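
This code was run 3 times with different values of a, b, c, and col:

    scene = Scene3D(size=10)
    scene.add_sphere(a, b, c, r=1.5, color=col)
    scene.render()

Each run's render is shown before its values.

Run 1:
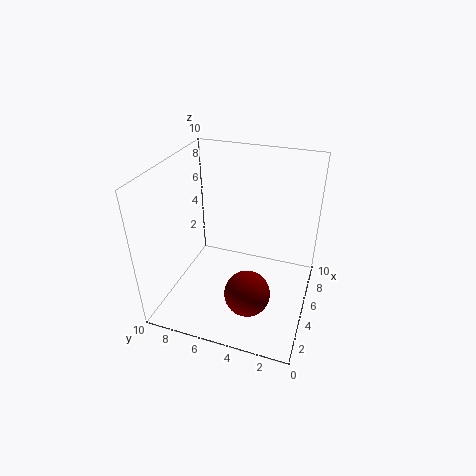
a = 2.5, b = 3.5, c = 2.5, col = 'maroon'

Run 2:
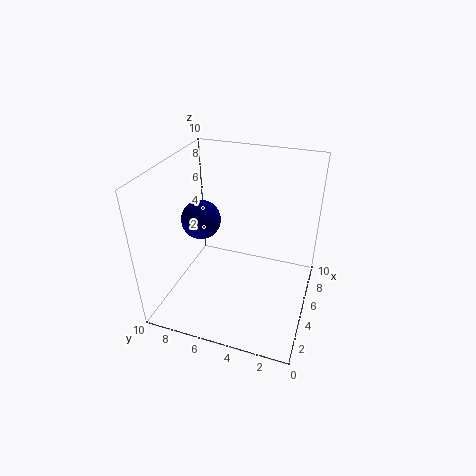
a = 6.5, b = 8.5, c = 5, col = 'navy'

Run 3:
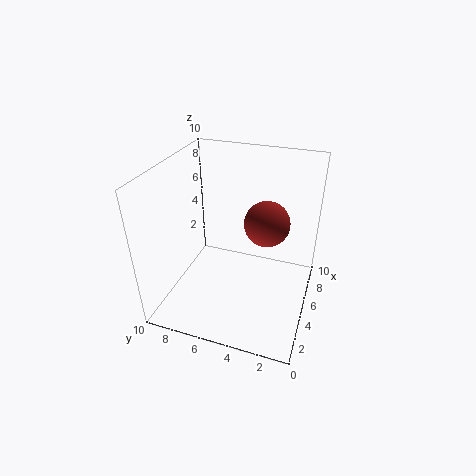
a = 5, b = 3, c = 6.5, col = 'brown'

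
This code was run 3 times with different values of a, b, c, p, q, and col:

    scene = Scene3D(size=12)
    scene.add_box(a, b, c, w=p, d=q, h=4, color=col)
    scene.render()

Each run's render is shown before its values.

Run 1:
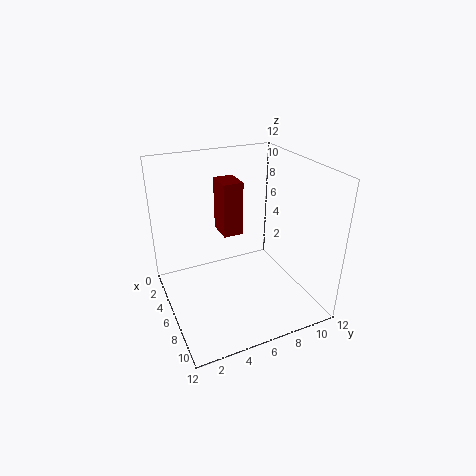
a = 6
b = 4
c = 7.5
p = 2
q = 1.5
col = 'maroon'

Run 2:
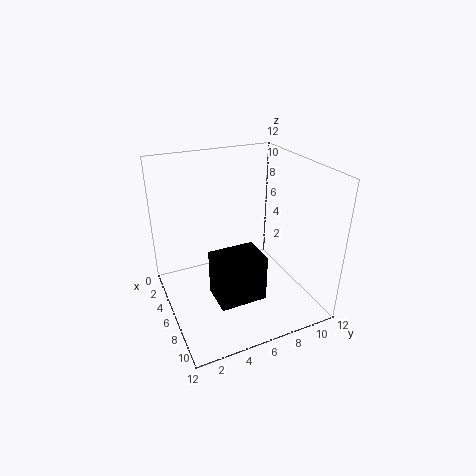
a = 5.5
b = 3.5
c = 1
p = 3
q = 4
col = 'black'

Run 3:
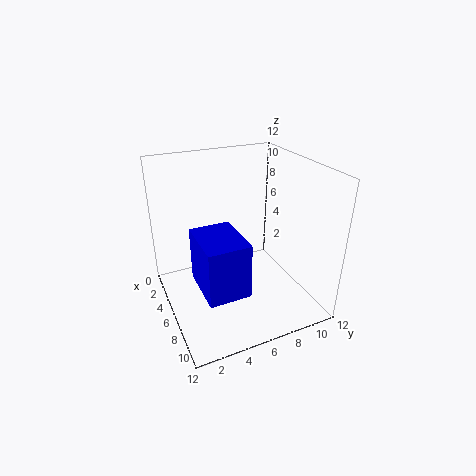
a = 7.5
b = 1.5
c = 4.5
p = 4
q = 3
col = 'blue'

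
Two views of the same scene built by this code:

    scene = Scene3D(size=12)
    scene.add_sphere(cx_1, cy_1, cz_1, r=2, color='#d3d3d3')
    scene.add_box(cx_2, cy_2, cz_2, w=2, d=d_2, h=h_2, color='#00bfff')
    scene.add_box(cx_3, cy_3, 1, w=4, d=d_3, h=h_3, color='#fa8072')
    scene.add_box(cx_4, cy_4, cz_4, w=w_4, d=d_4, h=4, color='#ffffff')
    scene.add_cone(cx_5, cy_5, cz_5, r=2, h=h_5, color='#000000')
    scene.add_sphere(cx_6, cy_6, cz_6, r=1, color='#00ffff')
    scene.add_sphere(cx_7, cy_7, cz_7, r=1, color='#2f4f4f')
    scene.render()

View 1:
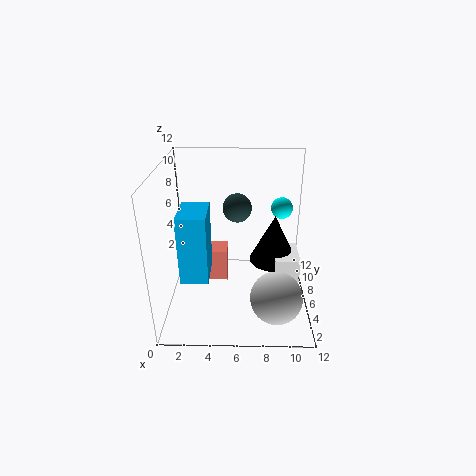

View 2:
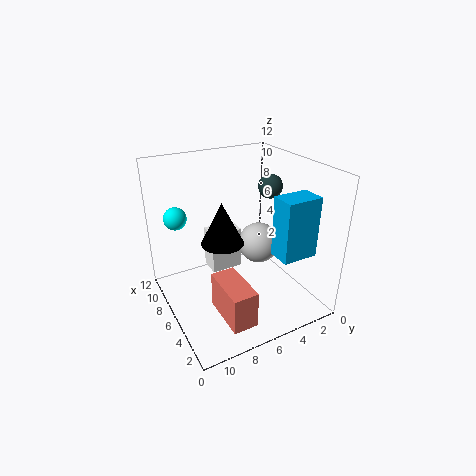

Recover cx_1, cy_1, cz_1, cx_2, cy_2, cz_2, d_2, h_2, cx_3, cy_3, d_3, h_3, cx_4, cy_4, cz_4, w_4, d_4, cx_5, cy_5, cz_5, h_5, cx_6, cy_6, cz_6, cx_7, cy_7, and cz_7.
cx_1 = 9
cy_1 = 2
cz_1 = 3
cx_2 = 2
cy_2 = 1
cz_2 = 5
d_2 = 3
h_2 = 5
cx_3 = 1
cy_3 = 7
d_3 = 2
h_3 = 3
cx_4 = 9
cy_4 = 4
cz_4 = 1
w_4 = 2
d_4 = 3
cx_5 = 9
cy_5 = 6
cz_5 = 4
h_5 = 4
cx_6 = 10
cy_6 = 10
cz_6 = 7
cx_7 = 6
cy_7 = 3
cz_7 = 10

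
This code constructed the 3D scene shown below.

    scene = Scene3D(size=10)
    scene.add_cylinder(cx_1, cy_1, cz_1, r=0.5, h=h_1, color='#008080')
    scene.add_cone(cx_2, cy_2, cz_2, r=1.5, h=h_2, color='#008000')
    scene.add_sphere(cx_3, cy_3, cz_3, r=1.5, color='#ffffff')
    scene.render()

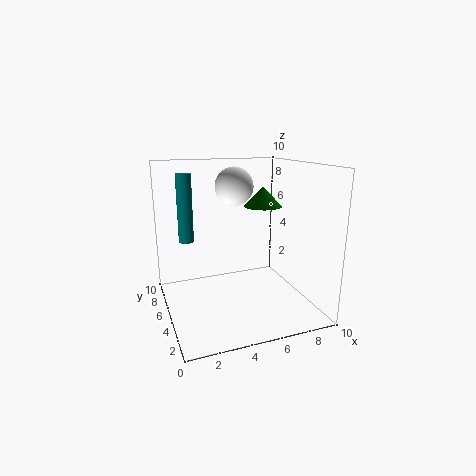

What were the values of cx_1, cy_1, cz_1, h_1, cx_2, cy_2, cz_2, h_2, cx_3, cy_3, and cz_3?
cx_1 = 1.5
cy_1 = 5.5
cz_1 = 5
h_1 = 4.5
cx_2 = 8
cy_2 = 7.5
cz_2 = 6.5
h_2 = 1.5
cx_3 = 6
cy_3 = 8.5
cz_3 = 8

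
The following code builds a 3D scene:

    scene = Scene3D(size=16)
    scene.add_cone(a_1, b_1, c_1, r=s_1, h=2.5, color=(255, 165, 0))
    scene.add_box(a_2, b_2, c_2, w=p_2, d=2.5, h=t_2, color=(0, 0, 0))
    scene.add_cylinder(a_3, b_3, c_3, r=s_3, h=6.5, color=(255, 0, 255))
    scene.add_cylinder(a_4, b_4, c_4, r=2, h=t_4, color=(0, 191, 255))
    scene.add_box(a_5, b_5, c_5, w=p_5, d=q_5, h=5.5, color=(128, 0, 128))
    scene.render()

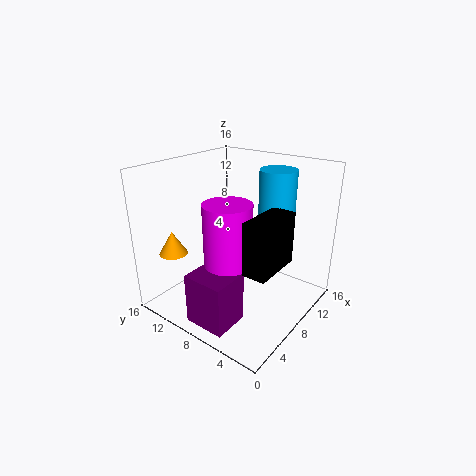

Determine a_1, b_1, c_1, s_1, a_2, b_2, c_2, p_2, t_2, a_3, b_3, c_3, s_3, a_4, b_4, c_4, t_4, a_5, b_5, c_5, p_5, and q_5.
a_1 = 2.5
b_1 = 12.5
c_1 = 7
s_1 = 1.5
a_2 = 4
b_2 = 2
c_2 = 6.5
p_2 = 5.5
t_2 = 5.5
a_3 = 5
b_3 = 7
c_3 = 6.5
s_3 = 2.5
a_4 = 11
b_4 = 5
c_4 = 8
t_4 = 7.5
a_5 = 1
b_5 = 5
c_5 = 0.5
p_5 = 4
q_5 = 4.5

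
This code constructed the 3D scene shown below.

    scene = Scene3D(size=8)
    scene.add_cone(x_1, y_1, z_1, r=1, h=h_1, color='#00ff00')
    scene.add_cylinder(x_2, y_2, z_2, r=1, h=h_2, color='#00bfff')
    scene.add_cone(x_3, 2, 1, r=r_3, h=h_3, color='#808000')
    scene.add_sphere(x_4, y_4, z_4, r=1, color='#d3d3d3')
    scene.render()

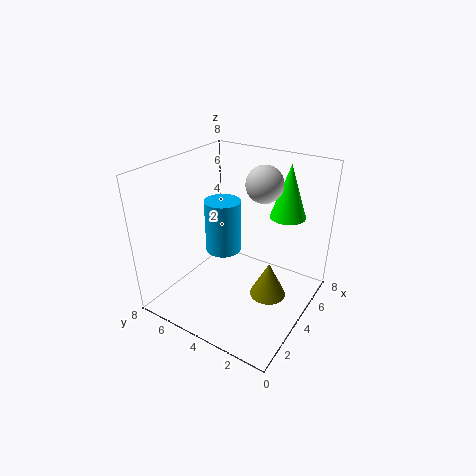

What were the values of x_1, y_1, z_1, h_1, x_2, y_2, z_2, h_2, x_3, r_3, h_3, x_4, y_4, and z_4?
x_1 = 6; y_1 = 2; z_1 = 5; h_1 = 3; x_2 = 4; y_2 = 5; z_2 = 3; h_2 = 3; x_3 = 4; r_3 = 1; h_3 = 2; x_4 = 5; y_4 = 3; z_4 = 7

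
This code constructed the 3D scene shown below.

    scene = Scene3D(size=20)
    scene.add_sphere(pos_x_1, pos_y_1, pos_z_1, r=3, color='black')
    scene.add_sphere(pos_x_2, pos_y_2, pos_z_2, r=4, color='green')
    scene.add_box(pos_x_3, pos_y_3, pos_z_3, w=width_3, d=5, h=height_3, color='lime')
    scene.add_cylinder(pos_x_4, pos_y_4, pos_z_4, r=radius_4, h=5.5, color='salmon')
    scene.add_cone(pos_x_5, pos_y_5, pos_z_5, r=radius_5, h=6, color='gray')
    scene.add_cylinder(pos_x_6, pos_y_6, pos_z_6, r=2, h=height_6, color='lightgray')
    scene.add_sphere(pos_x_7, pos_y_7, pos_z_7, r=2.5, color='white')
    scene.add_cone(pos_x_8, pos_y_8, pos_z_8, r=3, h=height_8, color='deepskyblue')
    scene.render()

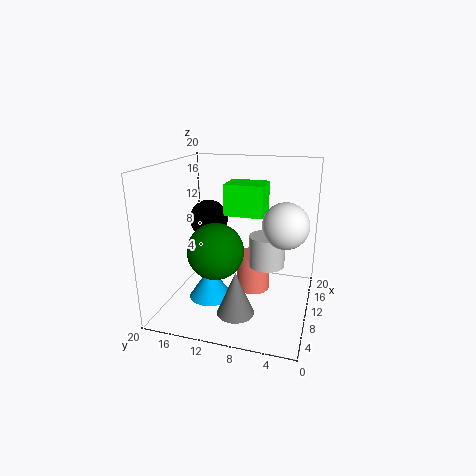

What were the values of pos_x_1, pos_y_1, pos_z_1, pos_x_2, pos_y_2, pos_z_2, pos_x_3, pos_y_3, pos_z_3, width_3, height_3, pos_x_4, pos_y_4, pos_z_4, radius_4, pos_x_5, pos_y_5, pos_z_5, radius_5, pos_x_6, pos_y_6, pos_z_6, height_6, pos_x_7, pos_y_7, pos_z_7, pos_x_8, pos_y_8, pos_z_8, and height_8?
pos_x_1 = 15.5
pos_y_1 = 16.5
pos_z_1 = 10.5
pos_x_2 = 9
pos_y_2 = 13
pos_z_2 = 8
pos_x_3 = 7
pos_y_3 = 6
pos_z_3 = 14
width_3 = 4
height_3 = 4
pos_x_4 = 13
pos_y_4 = 8.5
pos_z_4 = 1
radius_4 = 2.5
pos_x_5 = 5.5
pos_y_5 = 9
pos_z_5 = 1
radius_5 = 2.5
pos_x_6 = 3
pos_y_6 = 4.5
pos_z_6 = 10
height_6 = 3.5
pos_x_7 = 2.5
pos_y_7 = 2.5
pos_z_7 = 15
pos_x_8 = 8
pos_y_8 = 13.5
pos_z_8 = 1.5
height_8 = 4.5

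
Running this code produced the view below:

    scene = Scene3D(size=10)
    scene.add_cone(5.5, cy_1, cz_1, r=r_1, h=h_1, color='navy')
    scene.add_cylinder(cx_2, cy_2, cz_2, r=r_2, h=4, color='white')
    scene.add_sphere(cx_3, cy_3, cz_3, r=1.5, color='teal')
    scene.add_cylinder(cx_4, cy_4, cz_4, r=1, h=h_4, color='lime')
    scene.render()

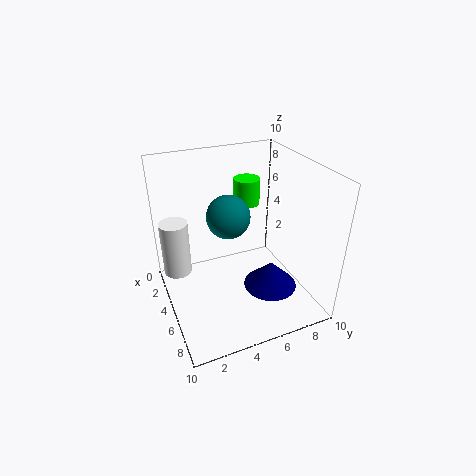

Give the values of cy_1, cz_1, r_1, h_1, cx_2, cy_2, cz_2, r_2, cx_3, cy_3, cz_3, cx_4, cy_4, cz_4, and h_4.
cy_1 = 7.5
cz_1 = 0.5
r_1 = 2
h_1 = 2
cx_2 = 3
cy_2 = 1
cz_2 = 2
r_2 = 1
cx_3 = 4.5
cy_3 = 4.5
cz_3 = 6.5
cx_4 = 2
cy_4 = 7
cz_4 = 6
h_4 = 2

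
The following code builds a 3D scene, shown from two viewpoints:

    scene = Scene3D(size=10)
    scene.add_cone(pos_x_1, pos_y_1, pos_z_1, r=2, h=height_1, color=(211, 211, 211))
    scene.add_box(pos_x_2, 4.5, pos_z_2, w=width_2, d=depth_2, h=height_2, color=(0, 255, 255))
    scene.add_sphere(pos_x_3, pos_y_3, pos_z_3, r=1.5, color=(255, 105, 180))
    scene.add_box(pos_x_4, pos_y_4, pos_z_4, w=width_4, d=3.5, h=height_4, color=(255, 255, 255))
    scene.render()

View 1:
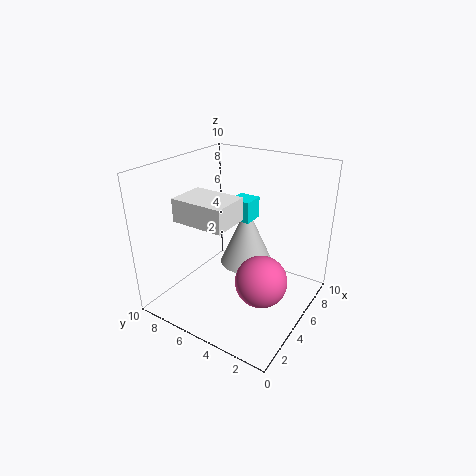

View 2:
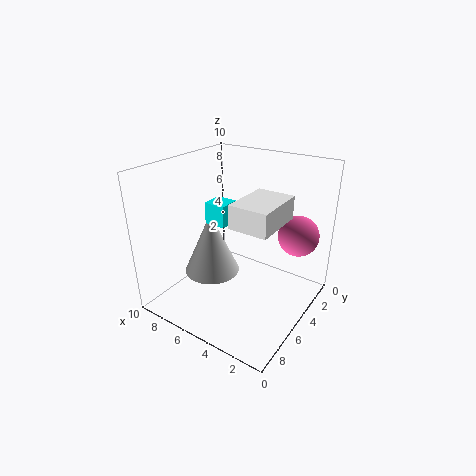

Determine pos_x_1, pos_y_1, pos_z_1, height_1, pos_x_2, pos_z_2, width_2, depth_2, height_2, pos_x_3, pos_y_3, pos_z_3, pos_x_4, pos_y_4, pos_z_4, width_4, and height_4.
pos_x_1 = 7; pos_y_1 = 5.5; pos_z_1 = 2; height_1 = 4.5; pos_x_2 = 5.5; pos_z_2 = 6; width_2 = 1.5; depth_2 = 1.5; height_2 = 1.5; pos_x_3 = 2; pos_y_3 = 1.5; pos_z_3 = 4.5; pos_x_4 = 1.5; pos_y_4 = 4; pos_z_4 = 7; width_4 = 2.5; height_4 = 1.5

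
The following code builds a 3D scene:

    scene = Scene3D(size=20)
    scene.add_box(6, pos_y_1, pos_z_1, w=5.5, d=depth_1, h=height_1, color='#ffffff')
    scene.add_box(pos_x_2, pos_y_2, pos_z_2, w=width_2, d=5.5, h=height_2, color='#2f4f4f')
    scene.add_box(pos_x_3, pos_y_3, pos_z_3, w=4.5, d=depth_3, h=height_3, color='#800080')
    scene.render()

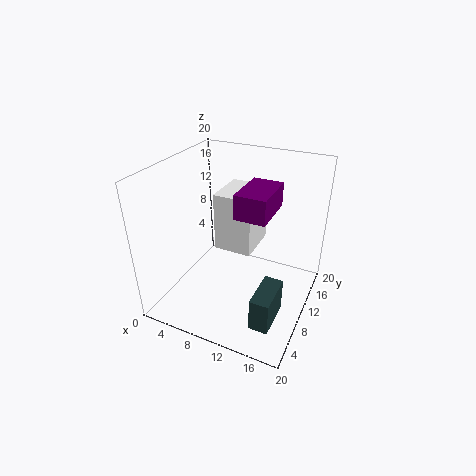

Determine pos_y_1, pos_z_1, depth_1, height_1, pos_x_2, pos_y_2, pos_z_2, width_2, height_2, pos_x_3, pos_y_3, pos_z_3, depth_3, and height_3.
pos_y_1 = 10.5, pos_z_1 = 7, depth_1 = 6.5, height_1 = 8.5, pos_x_2 = 15, pos_y_2 = 2.5, pos_z_2 = 2, width_2 = 2.5, height_2 = 4.5, pos_x_3 = 9.5, pos_y_3 = 9.5, pos_z_3 = 13, depth_3 = 7, height_3 = 3.5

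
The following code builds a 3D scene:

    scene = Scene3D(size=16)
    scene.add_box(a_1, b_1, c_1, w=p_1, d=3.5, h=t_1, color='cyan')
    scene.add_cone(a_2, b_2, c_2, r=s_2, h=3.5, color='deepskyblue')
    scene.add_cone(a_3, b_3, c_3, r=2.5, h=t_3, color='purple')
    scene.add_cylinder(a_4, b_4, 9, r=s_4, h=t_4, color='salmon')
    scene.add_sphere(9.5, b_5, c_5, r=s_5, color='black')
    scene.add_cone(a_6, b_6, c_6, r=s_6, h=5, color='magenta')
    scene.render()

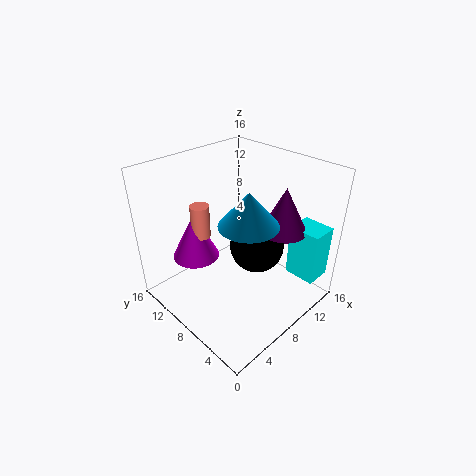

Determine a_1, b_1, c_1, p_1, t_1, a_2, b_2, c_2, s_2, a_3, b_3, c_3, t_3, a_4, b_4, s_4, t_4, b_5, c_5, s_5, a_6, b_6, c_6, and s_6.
a_1 = 12; b_1 = 0.5; c_1 = 3.5; p_1 = 3; t_1 = 6; a_2 = 6.5; b_2 = 5; c_2 = 11.5; s_2 = 3; a_3 = 11.5; b_3 = 4.5; c_3 = 9; t_3 = 5; a_4 = 4.5; b_4 = 10; s_4 = 1; t_4 = 3.5; b_5 = 6.5; c_5 = 7; s_5 = 3; a_6 = 4; b_6 = 10.5; c_6 = 6.5; s_6 = 2.5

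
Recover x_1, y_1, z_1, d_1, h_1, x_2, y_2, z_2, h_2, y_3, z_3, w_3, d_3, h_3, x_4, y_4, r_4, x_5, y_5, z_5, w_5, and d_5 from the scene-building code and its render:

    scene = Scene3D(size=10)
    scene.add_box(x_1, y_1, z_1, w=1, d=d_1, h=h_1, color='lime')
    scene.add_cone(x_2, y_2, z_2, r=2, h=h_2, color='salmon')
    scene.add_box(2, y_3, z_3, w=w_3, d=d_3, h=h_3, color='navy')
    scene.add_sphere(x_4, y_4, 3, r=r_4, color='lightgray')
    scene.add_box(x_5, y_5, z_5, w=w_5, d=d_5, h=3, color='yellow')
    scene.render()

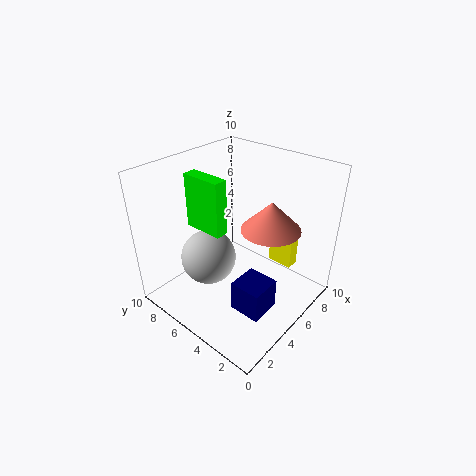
x_1 = 4
y_1 = 6
z_1 = 5
d_1 = 3
h_1 = 4
x_2 = 6
y_2 = 3
z_2 = 6
h_2 = 2
y_3 = 1
z_3 = 2
w_3 = 2
d_3 = 2
h_3 = 2
x_4 = 4
y_4 = 7
r_4 = 2
x_5 = 9
y_5 = 3
z_5 = 1
w_5 = 1
d_5 = 2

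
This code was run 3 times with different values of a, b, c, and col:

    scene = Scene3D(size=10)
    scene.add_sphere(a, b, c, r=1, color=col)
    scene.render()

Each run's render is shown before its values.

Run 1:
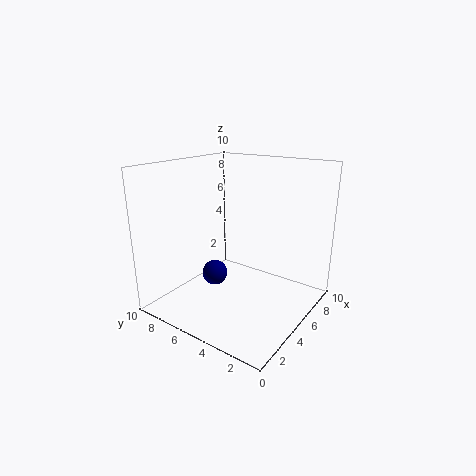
a = 6
b = 8
c = 1
col = 'navy'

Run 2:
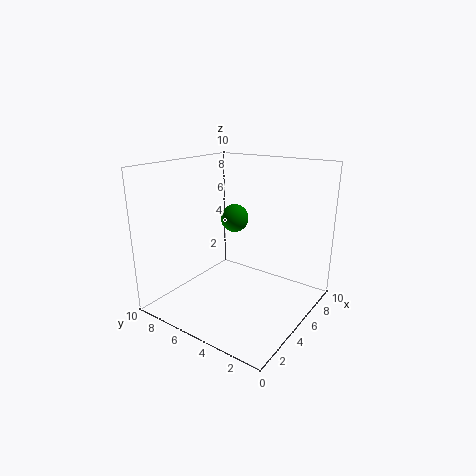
a = 6
b = 6
c = 6
col = 'green'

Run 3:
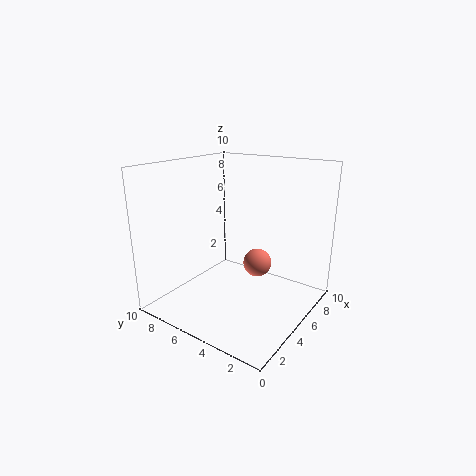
a = 6
b = 4
c = 3
col = 'salmon'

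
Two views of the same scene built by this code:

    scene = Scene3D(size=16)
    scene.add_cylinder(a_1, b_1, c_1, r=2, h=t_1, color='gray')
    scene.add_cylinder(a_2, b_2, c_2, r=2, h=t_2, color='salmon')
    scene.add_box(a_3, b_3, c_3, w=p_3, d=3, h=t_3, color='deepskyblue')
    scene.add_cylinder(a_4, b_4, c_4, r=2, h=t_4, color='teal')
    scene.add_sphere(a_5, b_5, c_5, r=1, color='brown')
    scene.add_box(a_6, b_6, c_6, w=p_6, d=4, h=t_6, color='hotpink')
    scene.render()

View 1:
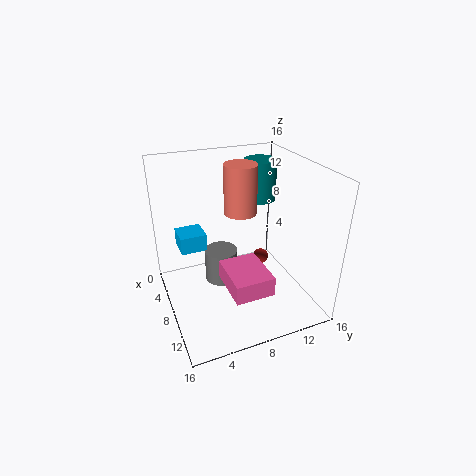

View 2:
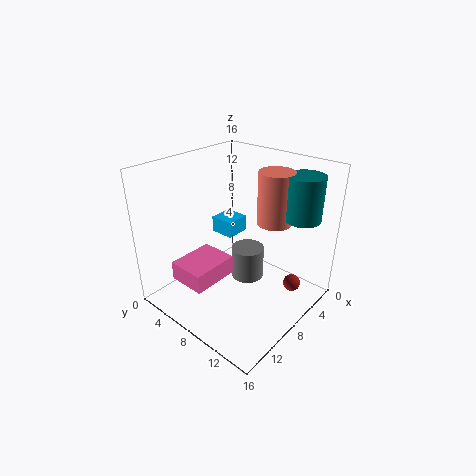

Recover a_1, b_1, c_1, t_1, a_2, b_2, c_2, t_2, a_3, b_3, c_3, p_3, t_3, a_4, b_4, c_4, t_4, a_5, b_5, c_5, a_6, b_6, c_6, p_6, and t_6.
a_1 = 5; b_1 = 7; c_1 = 1; t_1 = 4; a_2 = 4; b_2 = 10; c_2 = 9; t_2 = 6; a_3 = 3; b_3 = 2; c_3 = 6; p_3 = 3; t_3 = 2; a_4 = 3; b_4 = 13; c_4 = 10; t_4 = 5; a_5 = 4; b_5 = 13; c_5 = 2; a_6 = 10; b_6 = 5; c_6 = 5; p_6 = 5; t_6 = 2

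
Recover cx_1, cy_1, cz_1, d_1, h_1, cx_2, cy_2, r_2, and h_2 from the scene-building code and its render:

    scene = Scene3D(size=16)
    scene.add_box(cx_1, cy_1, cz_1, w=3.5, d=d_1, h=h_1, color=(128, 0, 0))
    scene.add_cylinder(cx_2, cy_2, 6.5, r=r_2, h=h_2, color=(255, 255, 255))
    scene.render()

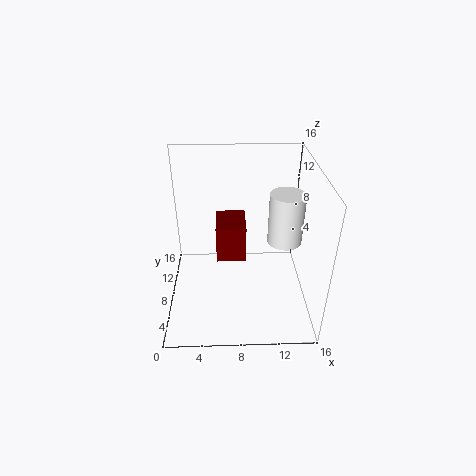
cx_1 = 5.5, cy_1 = 9, cz_1 = 4, d_1 = 4.5, h_1 = 4.5, cx_2 = 13.5, cy_2 = 9.5, r_2 = 2, h_2 = 6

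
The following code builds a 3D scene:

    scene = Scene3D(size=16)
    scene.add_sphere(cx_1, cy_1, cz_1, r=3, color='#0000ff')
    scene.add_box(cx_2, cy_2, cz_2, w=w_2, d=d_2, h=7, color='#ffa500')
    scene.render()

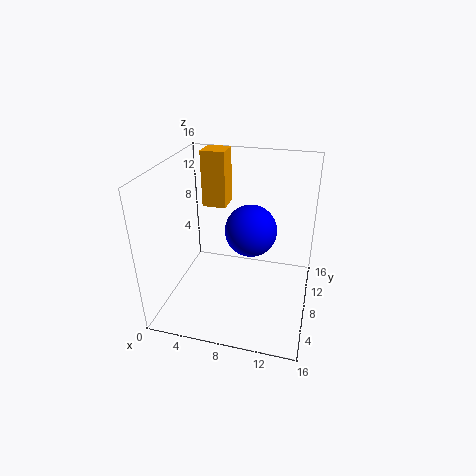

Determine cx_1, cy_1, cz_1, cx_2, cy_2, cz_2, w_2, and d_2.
cx_1 = 9, cy_1 = 10, cz_1 = 8, cx_2 = 2, cy_2 = 13, cz_2 = 9, w_2 = 3, d_2 = 3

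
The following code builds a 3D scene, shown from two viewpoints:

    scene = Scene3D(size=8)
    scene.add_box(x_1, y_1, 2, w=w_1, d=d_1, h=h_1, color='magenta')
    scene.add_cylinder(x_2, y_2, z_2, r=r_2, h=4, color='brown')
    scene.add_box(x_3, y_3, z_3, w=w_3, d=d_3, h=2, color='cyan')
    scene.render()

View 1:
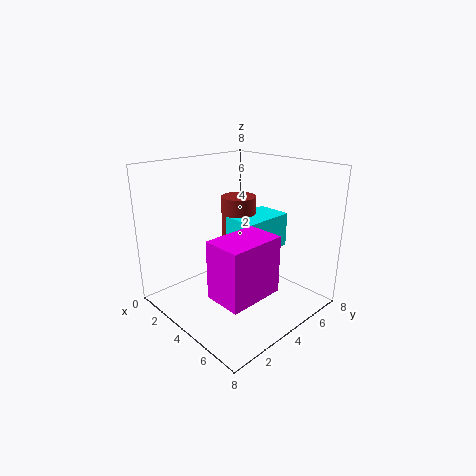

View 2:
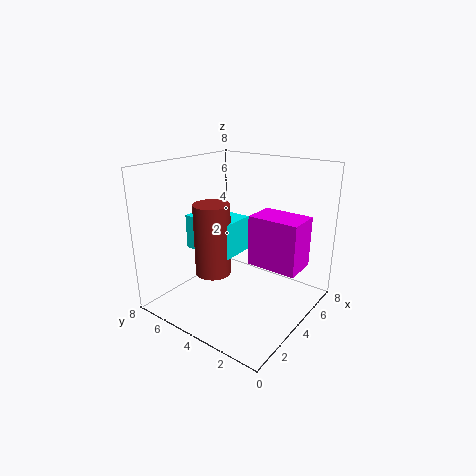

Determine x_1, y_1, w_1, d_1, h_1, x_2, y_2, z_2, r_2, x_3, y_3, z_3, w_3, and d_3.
x_1 = 5, y_1 = 1, w_1 = 2, d_1 = 3, h_1 = 3, x_2 = 3, y_2 = 5, z_2 = 2, r_2 = 1, x_3 = 3, y_3 = 4, z_3 = 3, w_3 = 2, d_3 = 3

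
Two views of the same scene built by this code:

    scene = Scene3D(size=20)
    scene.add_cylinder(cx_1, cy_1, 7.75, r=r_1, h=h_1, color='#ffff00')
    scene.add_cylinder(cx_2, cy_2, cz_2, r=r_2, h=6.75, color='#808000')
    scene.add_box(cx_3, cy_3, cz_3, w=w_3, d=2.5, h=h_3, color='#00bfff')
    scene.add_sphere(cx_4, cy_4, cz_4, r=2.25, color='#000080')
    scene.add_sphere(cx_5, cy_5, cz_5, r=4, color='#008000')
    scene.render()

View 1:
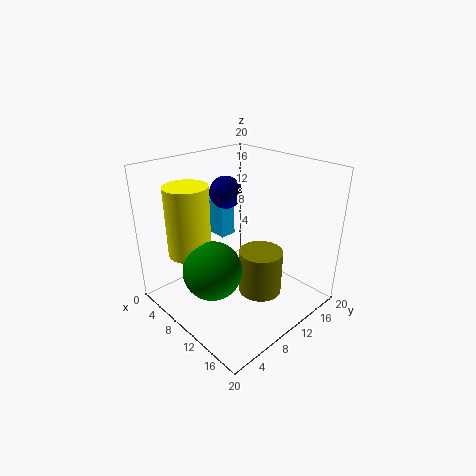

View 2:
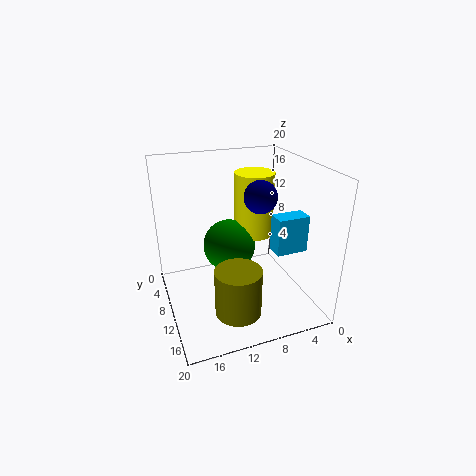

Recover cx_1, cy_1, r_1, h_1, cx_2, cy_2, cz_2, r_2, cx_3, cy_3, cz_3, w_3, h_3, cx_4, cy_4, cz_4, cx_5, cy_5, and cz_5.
cx_1 = 5.5, cy_1 = 5, r_1 = 3, h_1 = 9.75, cx_2 = 11.25, cy_2 = 13.5, cz_2 = 0.25, r_2 = 3.25, cx_3 = 1, cy_3 = 11, cz_3 = 8, w_3 = 4.5, h_3 = 5.25, cx_4 = 7, cy_4 = 10.5, cz_4 = 15.75, cx_5 = 9.75, cy_5 = 5.5, cz_5 = 6.5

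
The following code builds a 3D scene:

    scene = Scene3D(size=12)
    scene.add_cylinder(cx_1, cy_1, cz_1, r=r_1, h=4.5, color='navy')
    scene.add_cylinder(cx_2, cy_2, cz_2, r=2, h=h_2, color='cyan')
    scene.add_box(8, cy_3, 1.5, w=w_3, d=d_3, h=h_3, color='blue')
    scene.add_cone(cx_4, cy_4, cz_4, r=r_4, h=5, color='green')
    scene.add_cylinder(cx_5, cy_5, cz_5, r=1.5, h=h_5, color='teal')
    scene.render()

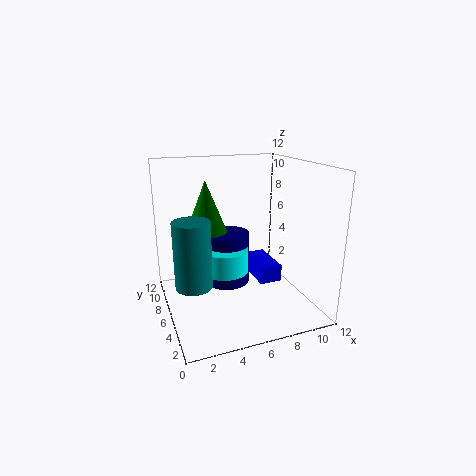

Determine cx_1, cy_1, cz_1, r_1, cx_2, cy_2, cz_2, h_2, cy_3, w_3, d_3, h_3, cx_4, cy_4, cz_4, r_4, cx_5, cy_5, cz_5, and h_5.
cx_1 = 5.5; cy_1 = 7.5; cz_1 = 1.5; r_1 = 2; cx_2 = 5; cy_2 = 6.5; cz_2 = 3; h_2 = 2; cy_3 = 5.5; w_3 = 2; d_3 = 4; h_3 = 1.5; cx_4 = 4; cy_4 = 8.5; cz_4 = 5.5; r_4 = 2; cx_5 = 2; cy_5 = 5.5; cz_5 = 2.5; h_5 = 5.5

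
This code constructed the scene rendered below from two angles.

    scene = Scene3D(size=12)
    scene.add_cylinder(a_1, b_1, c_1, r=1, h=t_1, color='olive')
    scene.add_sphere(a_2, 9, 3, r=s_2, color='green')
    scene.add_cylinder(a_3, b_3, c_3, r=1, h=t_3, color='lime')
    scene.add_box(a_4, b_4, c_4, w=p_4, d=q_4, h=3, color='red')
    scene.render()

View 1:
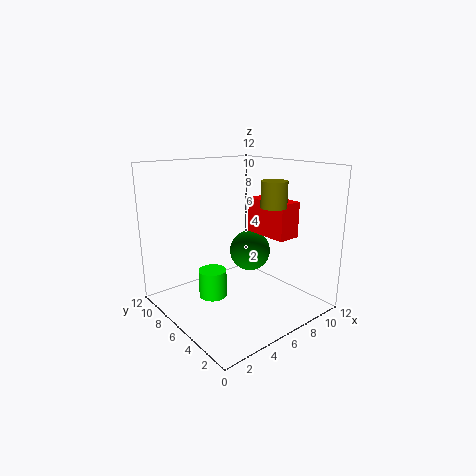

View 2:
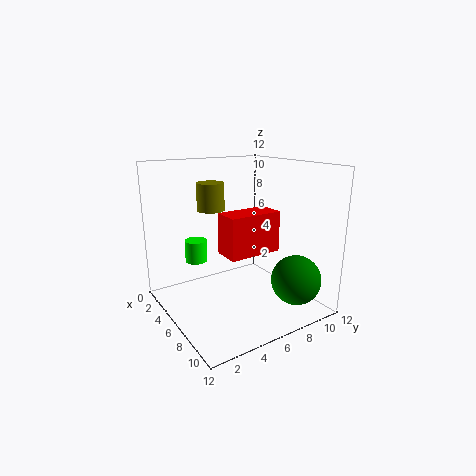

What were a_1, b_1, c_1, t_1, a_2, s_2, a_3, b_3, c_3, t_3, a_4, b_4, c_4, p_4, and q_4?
a_1 = 7, b_1 = 3, c_1 = 9, t_1 = 2, a_2 = 10, s_2 = 2, a_3 = 2, b_3 = 4, c_3 = 3, t_3 = 2, a_4 = 8, b_4 = 3, c_4 = 6, p_4 = 2, q_4 = 4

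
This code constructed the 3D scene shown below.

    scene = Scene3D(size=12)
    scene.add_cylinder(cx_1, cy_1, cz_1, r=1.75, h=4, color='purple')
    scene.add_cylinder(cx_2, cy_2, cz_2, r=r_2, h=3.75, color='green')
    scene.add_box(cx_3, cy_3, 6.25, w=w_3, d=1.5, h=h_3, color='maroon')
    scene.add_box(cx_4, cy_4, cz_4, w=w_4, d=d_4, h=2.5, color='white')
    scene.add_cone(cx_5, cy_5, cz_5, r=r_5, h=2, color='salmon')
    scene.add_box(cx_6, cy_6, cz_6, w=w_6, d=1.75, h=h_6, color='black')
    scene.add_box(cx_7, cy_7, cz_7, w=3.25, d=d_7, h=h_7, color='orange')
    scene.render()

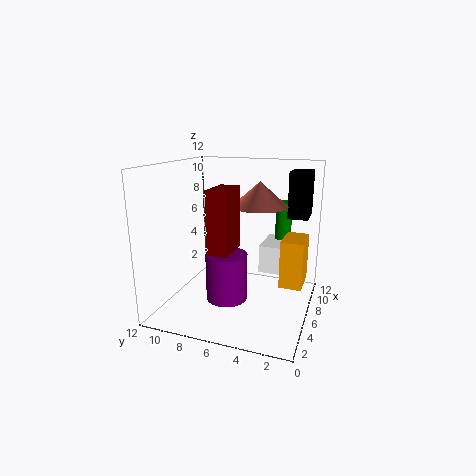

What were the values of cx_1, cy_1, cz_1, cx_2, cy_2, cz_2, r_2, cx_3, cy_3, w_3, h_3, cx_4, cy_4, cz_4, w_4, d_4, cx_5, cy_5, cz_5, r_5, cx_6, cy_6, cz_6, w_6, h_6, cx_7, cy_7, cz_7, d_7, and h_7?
cx_1 = 5.25
cy_1 = 6.75
cz_1 = 0.75
cx_2 = 11
cy_2 = 3.25
cz_2 = 4.5
r_2 = 0.75
cx_3 = 1
cy_3 = 5
w_3 = 2.75
h_3 = 4.5
cx_4 = 8
cy_4 = 1.25
cz_4 = 2.25
w_4 = 3.75
d_4 = 3.5
cx_5 = 6.25
cy_5 = 4.25
cz_5 = 8.75
r_5 = 2.25
cx_6 = 8.75
cy_6 = 0.75
cz_6 = 7.25
w_6 = 2.75
h_6 = 4
cx_7 = 7.5
cy_7 = 0.75
cz_7 = 1.25
d_7 = 2
h_7 = 4.25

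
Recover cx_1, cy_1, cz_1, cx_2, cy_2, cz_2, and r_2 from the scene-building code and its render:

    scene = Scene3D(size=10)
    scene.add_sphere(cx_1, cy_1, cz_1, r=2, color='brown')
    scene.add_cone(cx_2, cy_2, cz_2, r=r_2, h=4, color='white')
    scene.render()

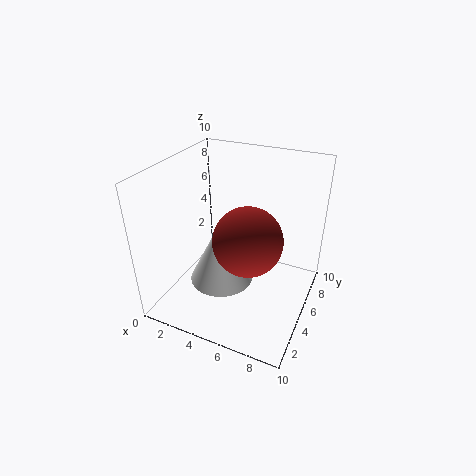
cx_1 = 7; cy_1 = 2; cz_1 = 7; cx_2 = 5; cy_2 = 2.5; cz_2 = 3.5; r_2 = 2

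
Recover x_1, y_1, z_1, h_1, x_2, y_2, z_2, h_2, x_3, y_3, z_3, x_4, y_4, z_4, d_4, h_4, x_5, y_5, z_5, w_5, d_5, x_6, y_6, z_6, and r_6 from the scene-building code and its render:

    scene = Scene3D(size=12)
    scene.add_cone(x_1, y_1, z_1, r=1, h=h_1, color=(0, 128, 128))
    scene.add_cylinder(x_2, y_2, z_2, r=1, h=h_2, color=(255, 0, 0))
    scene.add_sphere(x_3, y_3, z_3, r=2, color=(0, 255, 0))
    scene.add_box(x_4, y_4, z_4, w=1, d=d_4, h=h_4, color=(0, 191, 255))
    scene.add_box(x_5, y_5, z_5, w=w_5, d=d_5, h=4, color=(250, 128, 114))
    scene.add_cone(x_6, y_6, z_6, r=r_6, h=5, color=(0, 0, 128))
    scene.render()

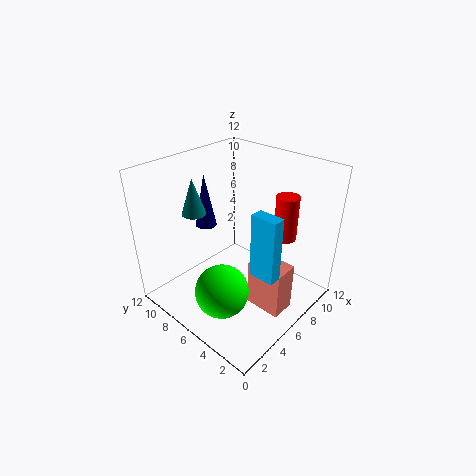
x_1 = 4
y_1 = 9
z_1 = 8
h_1 = 3
x_2 = 10
y_2 = 4
z_2 = 5
h_2 = 4
x_3 = 2
y_3 = 4
z_3 = 4
x_4 = 4
y_4 = 1
z_4 = 5
d_4 = 2
h_4 = 5
x_5 = 5
y_5 = 1
z_5 = 1
w_5 = 2
d_5 = 3
x_6 = 7
y_6 = 11
z_6 = 5
r_6 = 1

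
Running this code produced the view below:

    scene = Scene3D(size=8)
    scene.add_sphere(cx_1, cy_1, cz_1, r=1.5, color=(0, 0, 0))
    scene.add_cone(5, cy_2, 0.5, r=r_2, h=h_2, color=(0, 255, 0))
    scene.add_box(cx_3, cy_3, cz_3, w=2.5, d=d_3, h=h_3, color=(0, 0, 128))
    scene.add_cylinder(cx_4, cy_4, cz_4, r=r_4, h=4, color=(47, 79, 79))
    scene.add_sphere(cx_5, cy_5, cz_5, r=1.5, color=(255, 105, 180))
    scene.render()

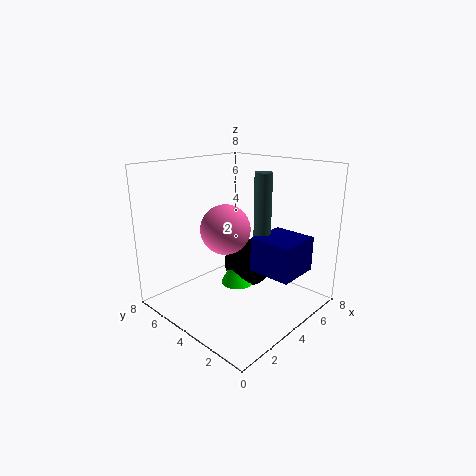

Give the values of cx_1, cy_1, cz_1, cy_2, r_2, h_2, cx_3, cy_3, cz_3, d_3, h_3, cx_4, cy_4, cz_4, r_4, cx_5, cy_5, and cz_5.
cx_1 = 6; cy_1 = 5; cz_1 = 1.5; cy_2 = 5; r_2 = 1; h_2 = 2; cx_3 = 4.5; cy_3 = 1; cz_3 = 2; d_3 = 2.5; h_3 = 2; cx_4 = 5.5; cy_4 = 3.5; cz_4 = 3.5; r_4 = 0.5; cx_5 = 4.5; cy_5 = 5.5; cz_5 = 4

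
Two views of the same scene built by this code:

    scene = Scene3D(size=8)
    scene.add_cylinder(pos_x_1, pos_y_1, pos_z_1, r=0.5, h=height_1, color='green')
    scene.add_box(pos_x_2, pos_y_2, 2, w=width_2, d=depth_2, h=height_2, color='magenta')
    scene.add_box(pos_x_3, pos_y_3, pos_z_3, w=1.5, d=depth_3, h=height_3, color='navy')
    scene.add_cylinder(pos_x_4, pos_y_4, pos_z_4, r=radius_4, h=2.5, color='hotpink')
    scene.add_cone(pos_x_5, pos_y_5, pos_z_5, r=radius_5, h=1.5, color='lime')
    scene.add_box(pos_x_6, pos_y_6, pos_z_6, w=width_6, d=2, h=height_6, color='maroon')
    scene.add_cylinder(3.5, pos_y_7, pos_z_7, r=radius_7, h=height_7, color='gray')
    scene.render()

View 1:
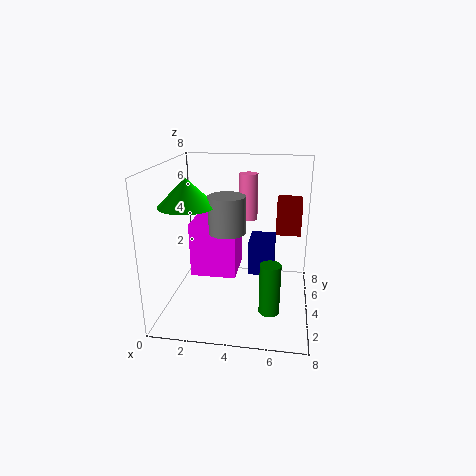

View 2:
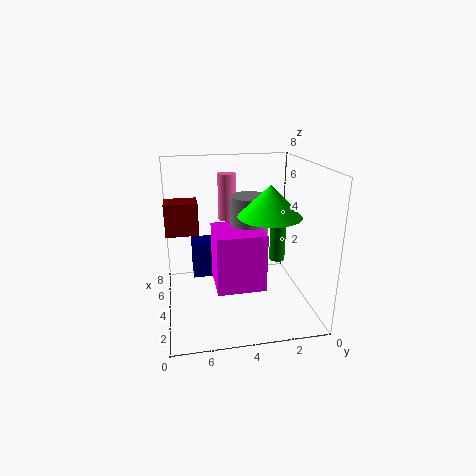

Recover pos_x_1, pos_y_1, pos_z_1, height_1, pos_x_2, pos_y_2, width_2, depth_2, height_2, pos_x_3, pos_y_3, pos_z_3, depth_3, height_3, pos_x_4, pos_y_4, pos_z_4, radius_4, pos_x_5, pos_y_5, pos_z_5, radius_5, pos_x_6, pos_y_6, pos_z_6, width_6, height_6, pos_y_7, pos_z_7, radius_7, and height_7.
pos_x_1 = 6; pos_y_1 = 1; pos_z_1 = 1.5; height_1 = 2.5; pos_x_2 = 1.5; pos_y_2 = 3; width_2 = 2.5; depth_2 = 2.5; height_2 = 3; pos_x_3 = 4.5; pos_y_3 = 4.5; pos_z_3 = 1.5; depth_3 = 2; height_3 = 2; pos_x_4 = 4.5; pos_y_4 = 4.5; pos_z_4 = 5; radius_4 = 0.5; pos_x_5 = 1.5; pos_y_5 = 3; pos_z_5 = 6; radius_5 = 1.5; pos_x_6 = 6; pos_y_6 = 6; pos_z_6 = 3.5; width_6 = 1.5; height_6 = 2; pos_y_7 = 3.5; pos_z_7 = 4.5; radius_7 = 1; height_7 = 2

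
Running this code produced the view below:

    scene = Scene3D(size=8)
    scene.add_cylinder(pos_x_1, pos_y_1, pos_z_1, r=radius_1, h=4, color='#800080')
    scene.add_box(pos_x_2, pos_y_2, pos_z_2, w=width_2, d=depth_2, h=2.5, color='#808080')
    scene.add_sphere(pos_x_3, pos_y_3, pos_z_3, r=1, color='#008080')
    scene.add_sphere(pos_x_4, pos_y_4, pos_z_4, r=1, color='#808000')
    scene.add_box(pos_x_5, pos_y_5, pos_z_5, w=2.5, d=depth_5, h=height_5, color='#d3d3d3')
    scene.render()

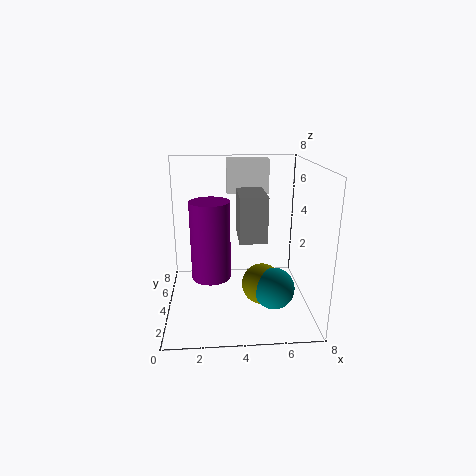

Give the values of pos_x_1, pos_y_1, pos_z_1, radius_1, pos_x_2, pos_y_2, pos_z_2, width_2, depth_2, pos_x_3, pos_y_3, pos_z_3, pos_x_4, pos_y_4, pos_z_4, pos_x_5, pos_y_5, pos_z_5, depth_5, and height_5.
pos_x_1 = 2.5; pos_y_1 = 2.5; pos_z_1 = 2.5; radius_1 = 1; pos_x_2 = 4; pos_y_2 = 3; pos_z_2 = 4; width_2 = 1.5; depth_2 = 2.5; pos_x_3 = 5.5; pos_y_3 = 1; pos_z_3 = 2.5; pos_x_4 = 5; pos_y_4 = 1.5; pos_z_4 = 2.5; pos_x_5 = 3.5; pos_y_5 = 6; pos_z_5 = 6; depth_5 = 1; height_5 = 2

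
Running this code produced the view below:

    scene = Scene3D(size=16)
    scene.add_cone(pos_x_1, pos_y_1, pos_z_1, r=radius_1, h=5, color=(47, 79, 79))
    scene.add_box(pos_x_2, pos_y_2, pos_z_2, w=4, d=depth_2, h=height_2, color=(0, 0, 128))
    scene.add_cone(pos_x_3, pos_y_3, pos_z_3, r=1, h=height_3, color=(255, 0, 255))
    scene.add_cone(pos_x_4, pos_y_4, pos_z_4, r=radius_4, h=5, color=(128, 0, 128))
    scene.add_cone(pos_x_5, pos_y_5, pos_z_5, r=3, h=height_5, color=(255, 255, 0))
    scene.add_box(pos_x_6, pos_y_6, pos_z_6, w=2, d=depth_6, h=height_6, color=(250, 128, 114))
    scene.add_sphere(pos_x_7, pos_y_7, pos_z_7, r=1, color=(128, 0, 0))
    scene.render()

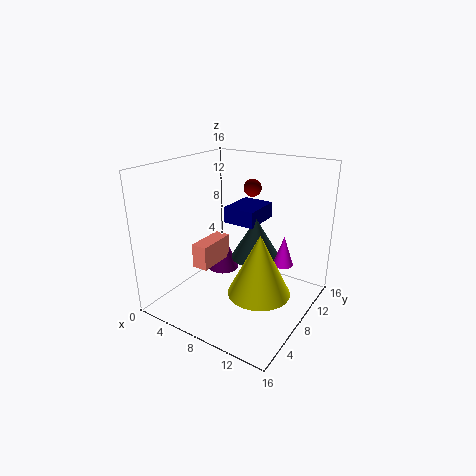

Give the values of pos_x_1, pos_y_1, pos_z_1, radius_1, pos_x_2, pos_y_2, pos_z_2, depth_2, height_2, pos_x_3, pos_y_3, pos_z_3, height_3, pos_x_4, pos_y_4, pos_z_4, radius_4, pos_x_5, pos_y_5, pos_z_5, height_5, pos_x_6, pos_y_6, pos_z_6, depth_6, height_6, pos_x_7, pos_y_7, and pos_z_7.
pos_x_1 = 8, pos_y_1 = 12, pos_z_1 = 4, radius_1 = 3, pos_x_2 = 4, pos_y_2 = 11, pos_z_2 = 8, depth_2 = 5, height_2 = 2, pos_x_3 = 14, pos_y_3 = 7, pos_z_3 = 7, height_3 = 3, pos_x_4 = 3, pos_y_4 = 12, pos_z_4 = 1, radius_4 = 2, pos_x_5 = 13, pos_y_5 = 4, pos_z_5 = 5, height_5 = 6, pos_x_6 = 2, pos_y_6 = 7, pos_z_6 = 3, depth_6 = 5, height_6 = 3, pos_x_7 = 8, pos_y_7 = 11, pos_z_7 = 13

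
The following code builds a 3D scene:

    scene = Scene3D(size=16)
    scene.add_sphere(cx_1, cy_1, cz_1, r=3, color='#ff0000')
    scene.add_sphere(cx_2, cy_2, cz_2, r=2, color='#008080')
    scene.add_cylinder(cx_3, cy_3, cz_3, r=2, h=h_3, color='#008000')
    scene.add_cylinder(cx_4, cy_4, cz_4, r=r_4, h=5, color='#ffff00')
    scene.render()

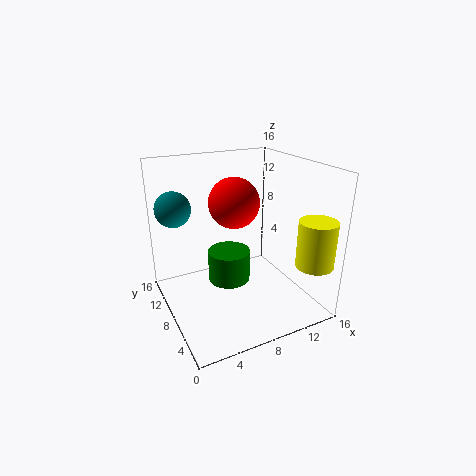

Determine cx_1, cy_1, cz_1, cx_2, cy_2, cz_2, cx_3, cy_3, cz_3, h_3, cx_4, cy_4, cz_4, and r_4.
cx_1 = 9; cy_1 = 11; cz_1 = 11; cx_2 = 2; cy_2 = 12; cz_2 = 11; cx_3 = 5; cy_3 = 4; cz_3 = 6; h_3 = 3; cx_4 = 14; cy_4 = 2; cz_4 = 6; r_4 = 2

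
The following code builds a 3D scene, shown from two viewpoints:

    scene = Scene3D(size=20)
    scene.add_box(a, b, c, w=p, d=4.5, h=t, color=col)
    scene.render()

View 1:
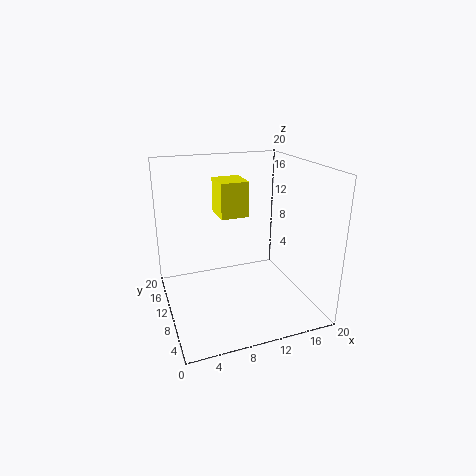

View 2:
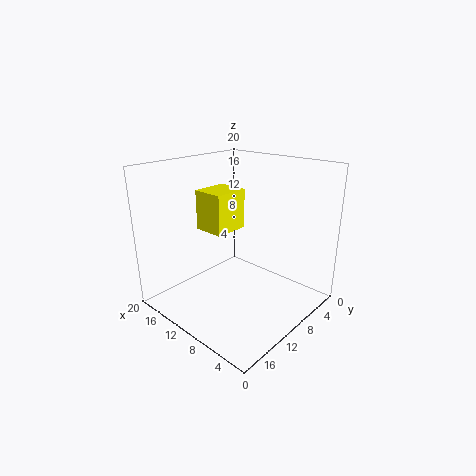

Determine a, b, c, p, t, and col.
a = 8, b = 11, c = 12.5, p = 4, t = 5, col = 'yellow'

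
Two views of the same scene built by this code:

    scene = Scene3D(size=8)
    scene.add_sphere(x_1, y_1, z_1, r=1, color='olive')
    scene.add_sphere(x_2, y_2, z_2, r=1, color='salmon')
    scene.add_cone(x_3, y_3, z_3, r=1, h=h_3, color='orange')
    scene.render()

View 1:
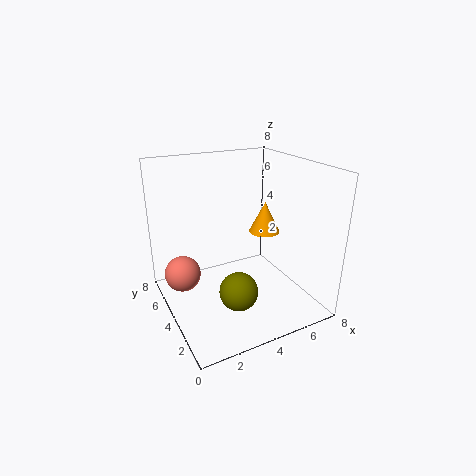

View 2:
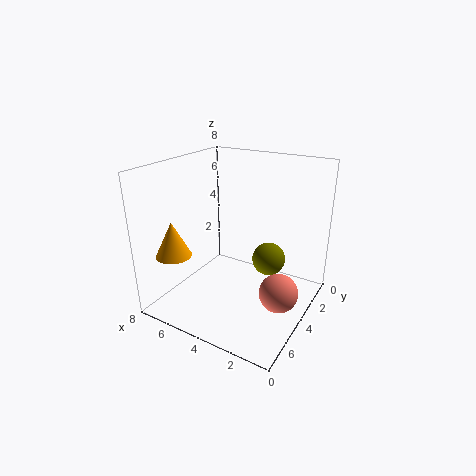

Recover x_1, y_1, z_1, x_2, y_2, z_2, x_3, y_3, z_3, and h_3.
x_1 = 3
y_1 = 2
z_1 = 2
x_2 = 1
y_2 = 5
z_2 = 2
x_3 = 7
y_3 = 6
z_3 = 3
h_3 = 2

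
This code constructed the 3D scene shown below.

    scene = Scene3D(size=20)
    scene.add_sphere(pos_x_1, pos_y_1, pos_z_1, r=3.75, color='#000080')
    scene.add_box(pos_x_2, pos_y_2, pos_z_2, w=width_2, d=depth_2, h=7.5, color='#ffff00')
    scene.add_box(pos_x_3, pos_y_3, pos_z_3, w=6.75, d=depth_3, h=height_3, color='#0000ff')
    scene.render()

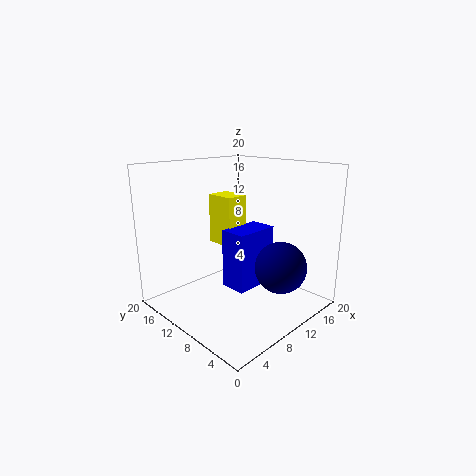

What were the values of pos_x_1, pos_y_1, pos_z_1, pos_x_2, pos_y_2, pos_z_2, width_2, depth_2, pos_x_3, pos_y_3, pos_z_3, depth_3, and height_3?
pos_x_1 = 14.75
pos_y_1 = 6
pos_z_1 = 5.25
pos_x_2 = 11
pos_y_2 = 12.75
pos_z_2 = 7.5
width_2 = 3.5
depth_2 = 4.5
pos_x_3 = 9.75
pos_y_3 = 9
pos_z_3 = 1.75
depth_3 = 4
height_3 = 8.75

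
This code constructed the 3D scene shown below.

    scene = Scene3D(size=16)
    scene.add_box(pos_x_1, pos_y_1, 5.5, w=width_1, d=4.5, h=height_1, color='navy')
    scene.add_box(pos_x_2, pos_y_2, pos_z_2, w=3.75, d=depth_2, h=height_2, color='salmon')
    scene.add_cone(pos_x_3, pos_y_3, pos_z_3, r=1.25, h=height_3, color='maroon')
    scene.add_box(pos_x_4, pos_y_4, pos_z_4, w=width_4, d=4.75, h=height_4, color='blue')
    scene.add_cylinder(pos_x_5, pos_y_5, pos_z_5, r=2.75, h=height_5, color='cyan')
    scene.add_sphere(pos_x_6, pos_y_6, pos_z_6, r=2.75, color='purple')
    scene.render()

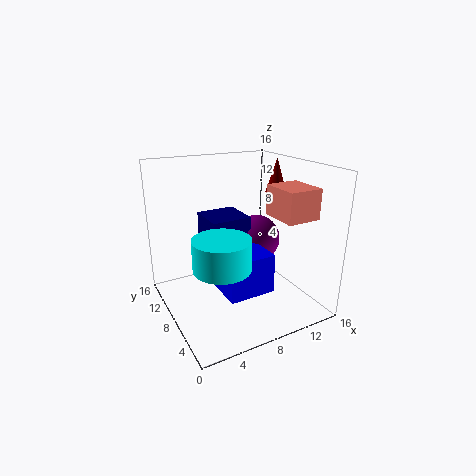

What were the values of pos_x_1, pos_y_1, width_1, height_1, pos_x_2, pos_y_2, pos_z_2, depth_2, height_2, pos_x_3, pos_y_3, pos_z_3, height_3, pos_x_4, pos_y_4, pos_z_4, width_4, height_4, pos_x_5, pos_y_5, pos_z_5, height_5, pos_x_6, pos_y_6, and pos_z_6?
pos_x_1 = 5, pos_y_1 = 7.75, width_1 = 4.5, height_1 = 4.75, pos_x_2 = 10.75, pos_y_2 = 2.5, pos_z_2 = 10.75, depth_2 = 4.25, height_2 = 3.25, pos_x_3 = 14.25, pos_y_3 = 10, pos_z_3 = 12, height_3 = 4, pos_x_4 = 4.75, pos_y_4 = 3.25, pos_z_4 = 3.25, width_4 = 5, height_4 = 4.25, pos_x_5 = 3.75, pos_y_5 = 3.25, pos_z_5 = 7.5, height_5 = 3, pos_x_6 = 11, pos_y_6 = 9, pos_z_6 = 7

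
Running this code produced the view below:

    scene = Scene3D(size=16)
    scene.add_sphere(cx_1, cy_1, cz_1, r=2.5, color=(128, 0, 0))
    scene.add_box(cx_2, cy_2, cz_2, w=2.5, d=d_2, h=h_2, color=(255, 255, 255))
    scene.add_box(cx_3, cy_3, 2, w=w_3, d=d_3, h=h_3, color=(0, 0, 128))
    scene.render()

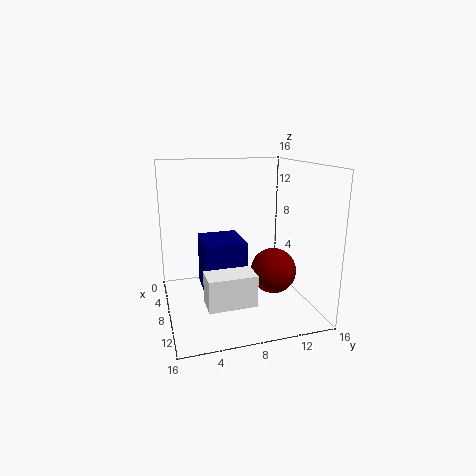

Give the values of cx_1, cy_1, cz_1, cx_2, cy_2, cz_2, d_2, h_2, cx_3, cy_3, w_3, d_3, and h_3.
cx_1 = 10, cy_1 = 11.5, cz_1 = 4.5, cx_2 = 13.5, cy_2 = 3, cz_2 = 4, d_2 = 4.5, h_2 = 3, cx_3 = 5, cy_3 = 4, w_3 = 5, d_3 = 4.5, h_3 = 6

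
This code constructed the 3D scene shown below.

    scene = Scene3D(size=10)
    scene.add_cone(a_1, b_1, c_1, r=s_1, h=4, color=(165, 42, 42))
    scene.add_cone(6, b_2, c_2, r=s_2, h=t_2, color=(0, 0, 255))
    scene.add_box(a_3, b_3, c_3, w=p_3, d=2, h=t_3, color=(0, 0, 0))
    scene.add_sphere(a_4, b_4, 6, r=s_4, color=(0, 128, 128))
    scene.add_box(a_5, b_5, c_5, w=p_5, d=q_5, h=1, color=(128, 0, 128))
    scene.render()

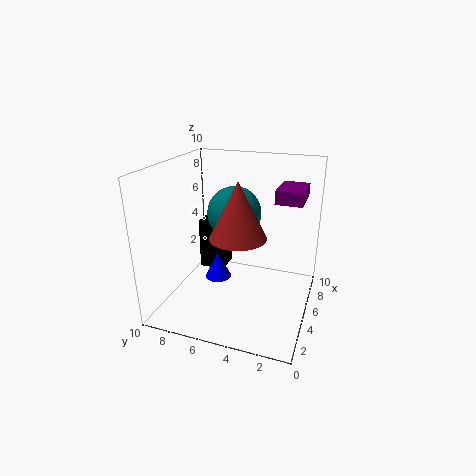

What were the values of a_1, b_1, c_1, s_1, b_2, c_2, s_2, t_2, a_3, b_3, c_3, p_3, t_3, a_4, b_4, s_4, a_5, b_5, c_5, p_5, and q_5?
a_1 = 5
b_1 = 5
c_1 = 5
s_1 = 2
b_2 = 7
c_2 = 1
s_2 = 1
t_2 = 2
a_3 = 7
b_3 = 7
c_3 = 1
p_3 = 2
t_3 = 4
a_4 = 7
b_4 = 6
s_4 = 2
a_5 = 7
b_5 = 1
c_5 = 7
p_5 = 3
q_5 = 2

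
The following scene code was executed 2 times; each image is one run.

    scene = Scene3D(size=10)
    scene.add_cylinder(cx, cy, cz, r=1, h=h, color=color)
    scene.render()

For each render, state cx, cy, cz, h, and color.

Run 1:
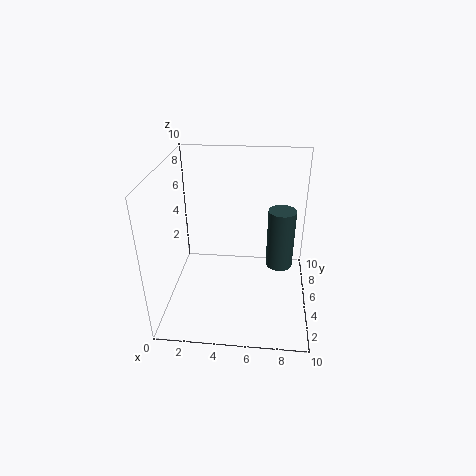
cx = 8
cy = 6.5
cz = 2
h = 4.5
color = 'darkslategray'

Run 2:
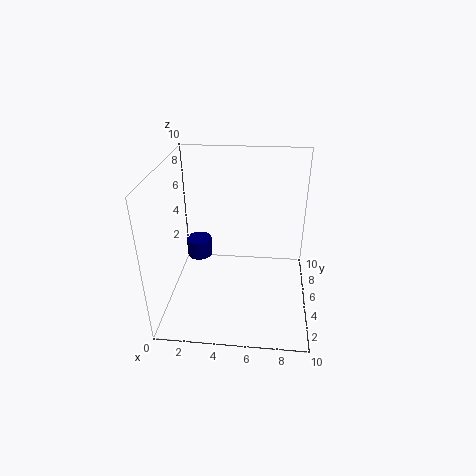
cx = 1.5
cy = 8
cz = 1.5
h = 1.5
color = 'navy'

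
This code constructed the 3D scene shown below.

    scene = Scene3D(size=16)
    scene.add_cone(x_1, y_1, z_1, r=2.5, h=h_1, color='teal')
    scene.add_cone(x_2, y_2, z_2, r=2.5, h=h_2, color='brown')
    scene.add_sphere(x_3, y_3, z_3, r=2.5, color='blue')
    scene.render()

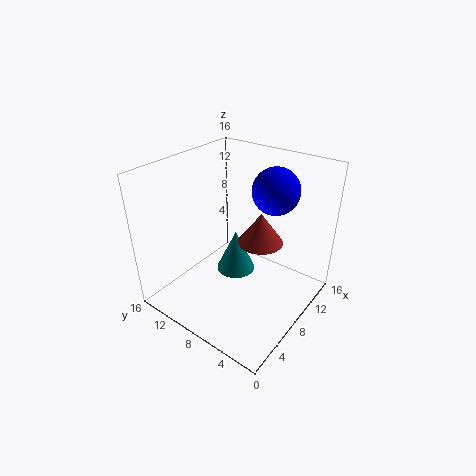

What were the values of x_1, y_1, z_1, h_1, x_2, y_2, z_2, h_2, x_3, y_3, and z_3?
x_1 = 11.5; y_1 = 11; z_1 = 0.5; h_1 = 5.5; x_2 = 9.5; y_2 = 6; z_2 = 7.5; h_2 = 3.5; x_3 = 10.5; y_3 = 5; z_3 = 13.5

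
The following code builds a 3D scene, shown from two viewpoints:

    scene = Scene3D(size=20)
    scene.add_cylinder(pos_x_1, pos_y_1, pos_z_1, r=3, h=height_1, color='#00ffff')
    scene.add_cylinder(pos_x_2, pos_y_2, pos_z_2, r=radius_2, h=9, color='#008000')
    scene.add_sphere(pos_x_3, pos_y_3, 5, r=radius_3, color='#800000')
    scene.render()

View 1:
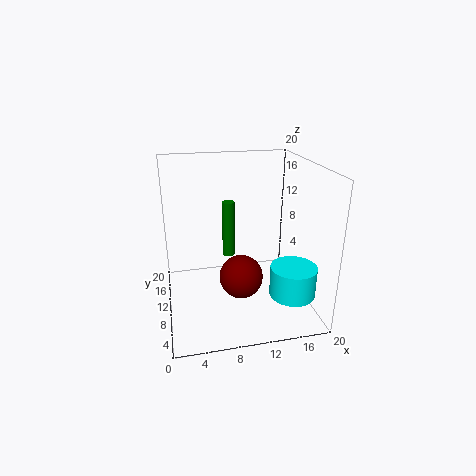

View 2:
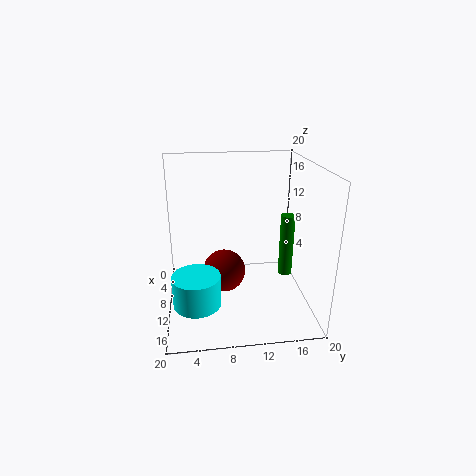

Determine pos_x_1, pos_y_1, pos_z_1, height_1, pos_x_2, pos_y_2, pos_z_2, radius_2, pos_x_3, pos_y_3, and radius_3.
pos_x_1 = 16
pos_y_1 = 4
pos_z_1 = 4
height_1 = 4
pos_x_2 = 10
pos_y_2 = 17
pos_z_2 = 4
radius_2 = 1
pos_x_3 = 10
pos_y_3 = 8
radius_3 = 3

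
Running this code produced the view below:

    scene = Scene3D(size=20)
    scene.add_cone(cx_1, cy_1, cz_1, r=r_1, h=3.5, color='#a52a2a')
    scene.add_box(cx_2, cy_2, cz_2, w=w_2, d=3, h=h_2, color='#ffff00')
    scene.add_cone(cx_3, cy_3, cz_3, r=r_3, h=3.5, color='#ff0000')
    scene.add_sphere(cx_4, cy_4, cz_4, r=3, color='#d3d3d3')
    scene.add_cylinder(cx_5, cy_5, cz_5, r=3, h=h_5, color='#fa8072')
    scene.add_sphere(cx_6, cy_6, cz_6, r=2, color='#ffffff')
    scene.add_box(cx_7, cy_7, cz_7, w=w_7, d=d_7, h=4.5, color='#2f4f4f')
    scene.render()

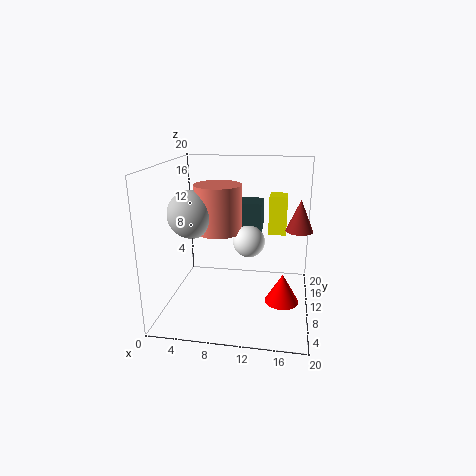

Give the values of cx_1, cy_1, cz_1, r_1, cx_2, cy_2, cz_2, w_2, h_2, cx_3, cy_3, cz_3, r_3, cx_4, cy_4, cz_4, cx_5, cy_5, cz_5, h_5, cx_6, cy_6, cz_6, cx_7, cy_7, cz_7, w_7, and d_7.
cx_1 = 18, cy_1 = 3, cz_1 = 14, r_1 = 1.5, cx_2 = 14, cy_2 = 12, cz_2 = 10, w_2 = 2.5, h_2 = 5.5, cx_3 = 16.5, cy_3 = 3, cz_3 = 5, r_3 = 2, cx_4 = 5, cy_4 = 5.5, cz_4 = 14.5, cx_5 = 8, cy_5 = 7, cz_5 = 12, h_5 = 6, cx_6 = 12, cy_6 = 6.5, cz_6 = 11, cx_7 = 9.5, cy_7 = 11.5, cz_7 = 10, w_7 = 3.5, d_7 = 4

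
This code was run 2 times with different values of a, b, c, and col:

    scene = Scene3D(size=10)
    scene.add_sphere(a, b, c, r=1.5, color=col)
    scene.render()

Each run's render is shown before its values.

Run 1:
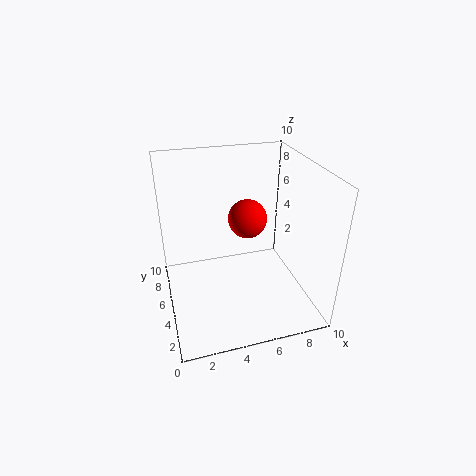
a = 6.5, b = 7.5, c = 5, col = 'red'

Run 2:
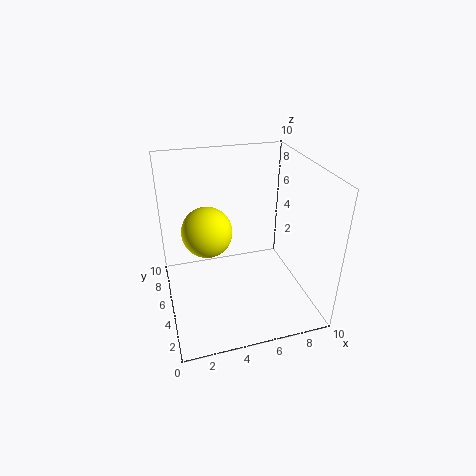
a = 2.5, b = 3, c = 7, col = 'yellow'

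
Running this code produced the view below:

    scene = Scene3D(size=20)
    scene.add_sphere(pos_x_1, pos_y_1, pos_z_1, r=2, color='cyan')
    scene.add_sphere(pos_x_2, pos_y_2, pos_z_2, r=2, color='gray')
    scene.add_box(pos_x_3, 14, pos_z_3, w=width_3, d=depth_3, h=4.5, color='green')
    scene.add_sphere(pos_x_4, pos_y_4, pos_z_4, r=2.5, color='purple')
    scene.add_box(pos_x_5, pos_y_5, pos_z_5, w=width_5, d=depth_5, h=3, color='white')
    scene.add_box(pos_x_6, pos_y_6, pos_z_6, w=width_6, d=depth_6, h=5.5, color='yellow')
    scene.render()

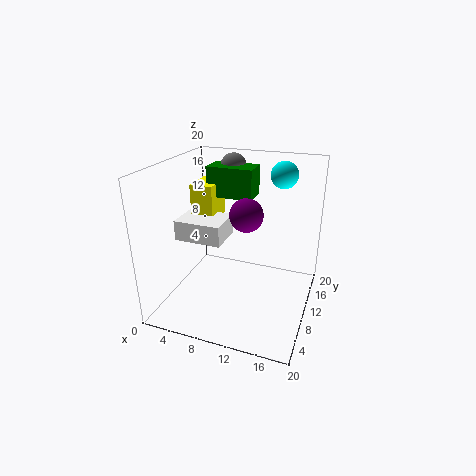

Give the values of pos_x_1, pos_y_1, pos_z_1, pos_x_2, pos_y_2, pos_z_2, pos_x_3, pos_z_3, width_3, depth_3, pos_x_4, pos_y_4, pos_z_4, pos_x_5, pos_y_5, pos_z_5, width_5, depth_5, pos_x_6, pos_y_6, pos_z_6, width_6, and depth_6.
pos_x_1 = 14.5
pos_y_1 = 17
pos_z_1 = 17.5
pos_x_2 = 6.5
pos_y_2 = 17.5
pos_z_2 = 18
pos_x_3 = 3.5
pos_z_3 = 14
width_3 = 7
depth_3 = 4
pos_x_4 = 10
pos_y_4 = 13.5
pos_z_4 = 12
pos_x_5 = 0.5
pos_y_5 = 9
pos_z_5 = 8.5
width_5 = 7
depth_5 = 5.5
pos_x_6 = 1.5
pos_y_6 = 12.5
pos_z_6 = 10.5
width_6 = 3.5
depth_6 = 5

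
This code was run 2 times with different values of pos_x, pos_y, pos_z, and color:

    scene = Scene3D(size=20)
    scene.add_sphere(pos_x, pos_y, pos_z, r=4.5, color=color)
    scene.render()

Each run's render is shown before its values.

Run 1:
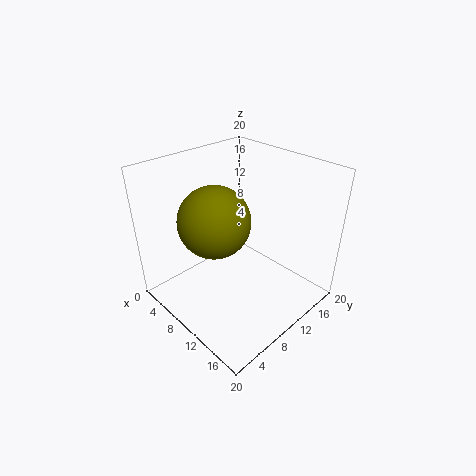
pos_x = 10.5, pos_y = 5.5, pos_z = 14.5, color = 'olive'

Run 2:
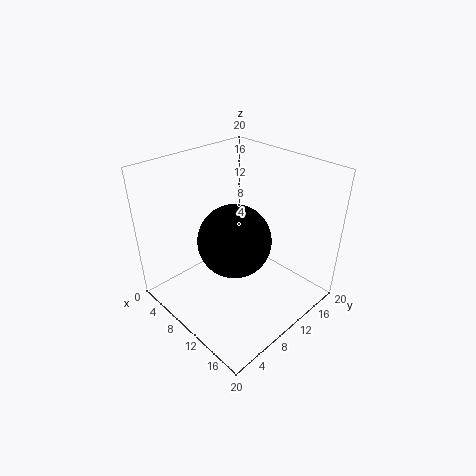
pos_x = 13, pos_y = 6.5, pos_z = 12.5, color = 'black'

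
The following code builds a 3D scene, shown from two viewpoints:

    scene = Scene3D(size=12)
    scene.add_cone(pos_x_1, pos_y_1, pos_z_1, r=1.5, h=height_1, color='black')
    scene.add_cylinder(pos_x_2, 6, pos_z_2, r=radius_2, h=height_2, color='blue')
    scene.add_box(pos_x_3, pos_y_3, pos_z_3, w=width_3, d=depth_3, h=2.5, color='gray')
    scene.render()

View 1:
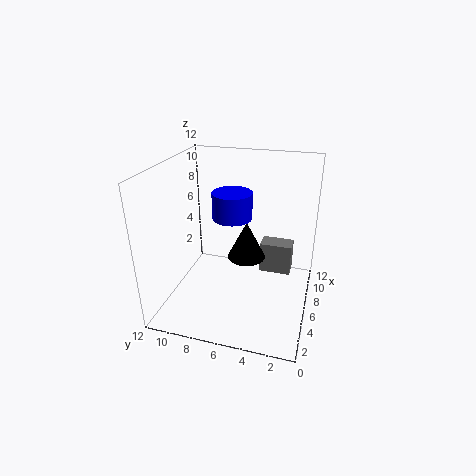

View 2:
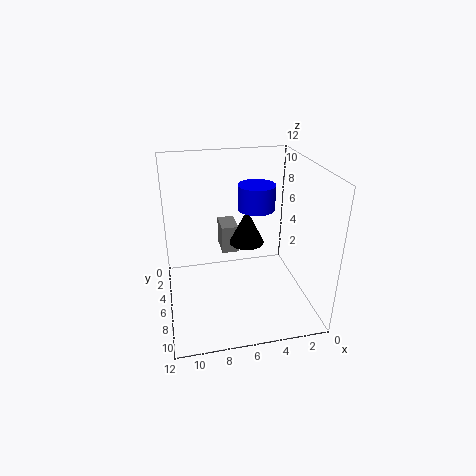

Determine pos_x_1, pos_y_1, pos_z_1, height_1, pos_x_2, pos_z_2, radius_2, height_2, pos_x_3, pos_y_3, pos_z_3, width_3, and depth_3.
pos_x_1 = 5, pos_y_1 = 5, pos_z_1 = 5, height_1 = 3, pos_x_2 = 4.5, pos_z_2 = 8.5, radius_2 = 1.5, height_2 = 2, pos_x_3 = 5.5, pos_y_3 = 1.5, pos_z_3 = 3.5, width_3 = 1.5, depth_3 = 2.5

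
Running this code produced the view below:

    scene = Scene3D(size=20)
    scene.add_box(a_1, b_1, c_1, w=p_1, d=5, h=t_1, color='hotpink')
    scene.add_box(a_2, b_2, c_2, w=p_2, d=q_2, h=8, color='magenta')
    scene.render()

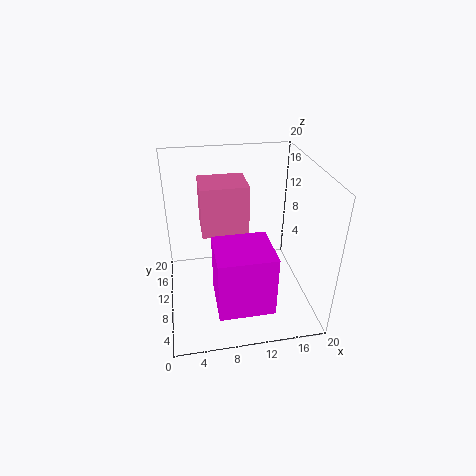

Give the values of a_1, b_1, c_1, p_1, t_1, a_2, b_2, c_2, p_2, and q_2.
a_1 = 5, b_1 = 7.5, c_1 = 12, p_1 = 6, t_1 = 6.5, a_2 = 6, b_2 = 0.5, c_2 = 4.5, p_2 = 7, q_2 = 6.5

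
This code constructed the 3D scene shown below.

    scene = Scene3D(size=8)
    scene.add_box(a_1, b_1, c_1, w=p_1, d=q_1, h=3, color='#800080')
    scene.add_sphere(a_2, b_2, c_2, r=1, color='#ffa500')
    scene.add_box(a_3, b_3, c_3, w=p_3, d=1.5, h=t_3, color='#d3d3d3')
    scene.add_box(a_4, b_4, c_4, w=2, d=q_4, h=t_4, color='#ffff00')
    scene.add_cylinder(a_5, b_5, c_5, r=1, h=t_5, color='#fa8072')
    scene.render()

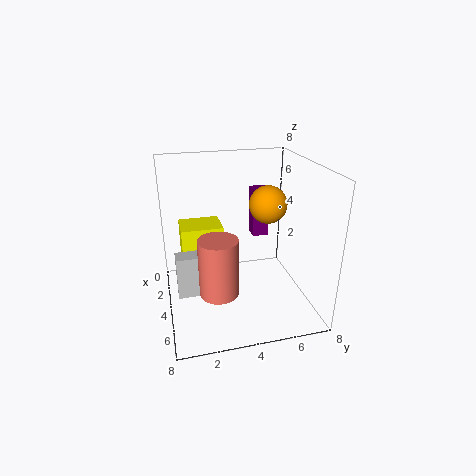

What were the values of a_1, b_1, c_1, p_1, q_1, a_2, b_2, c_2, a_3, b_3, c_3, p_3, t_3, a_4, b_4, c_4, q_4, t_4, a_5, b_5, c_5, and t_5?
a_1 = 1
b_1 = 5.5
c_1 = 3
p_1 = 1
q_1 = 1
a_2 = 4.5
b_2 = 5.5
c_2 = 6
a_3 = 3
b_3 = 0.5
c_3 = 0.5
p_3 = 1
t_3 = 2.5
a_4 = 0.5
b_4 = 1
c_4 = 1.5
q_4 = 2.5
t_4 = 2.5
a_5 = 6
b_5 = 2.5
c_5 = 2
t_5 = 3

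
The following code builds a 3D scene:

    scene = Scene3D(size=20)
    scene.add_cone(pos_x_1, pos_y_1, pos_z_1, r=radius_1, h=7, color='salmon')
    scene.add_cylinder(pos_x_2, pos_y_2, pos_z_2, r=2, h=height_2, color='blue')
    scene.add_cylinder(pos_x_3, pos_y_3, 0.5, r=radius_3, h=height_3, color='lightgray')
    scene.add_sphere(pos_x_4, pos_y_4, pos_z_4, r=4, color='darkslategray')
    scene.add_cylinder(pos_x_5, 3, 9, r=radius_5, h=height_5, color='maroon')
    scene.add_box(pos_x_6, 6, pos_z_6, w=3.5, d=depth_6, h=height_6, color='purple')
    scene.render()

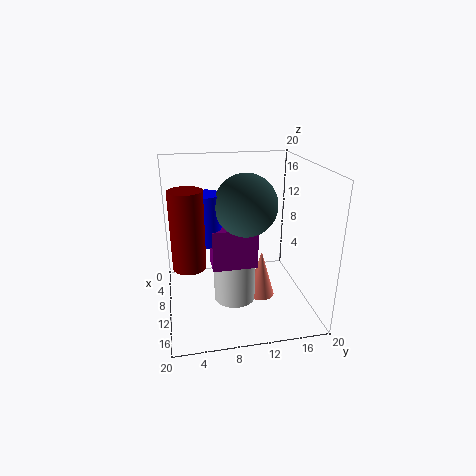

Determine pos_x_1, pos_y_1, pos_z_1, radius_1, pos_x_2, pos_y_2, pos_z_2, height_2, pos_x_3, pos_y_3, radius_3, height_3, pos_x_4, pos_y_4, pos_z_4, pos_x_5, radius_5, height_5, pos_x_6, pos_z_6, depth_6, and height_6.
pos_x_1 = 10; pos_y_1 = 13.5; pos_z_1 = 0.5; radius_1 = 2; pos_x_2 = 11.5; pos_y_2 = 5.5; pos_z_2 = 10.5; height_2 = 6.5; pos_x_3 = 10; pos_y_3 = 9.5; radius_3 = 3; height_3 = 6.5; pos_x_4 = 12.5; pos_y_4 = 10.5; pos_z_4 = 15.5; pos_x_5 = 15; radius_5 = 2; height_5 = 9.5; pos_x_6 = 10; pos_z_6 = 7; depth_6 = 6; height_6 = 5.5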